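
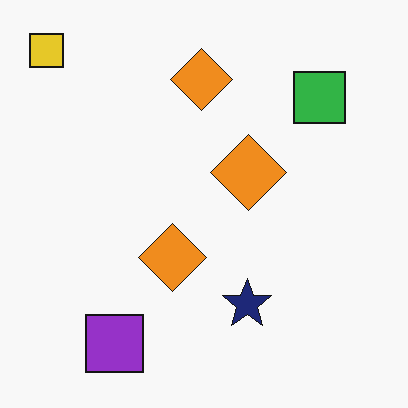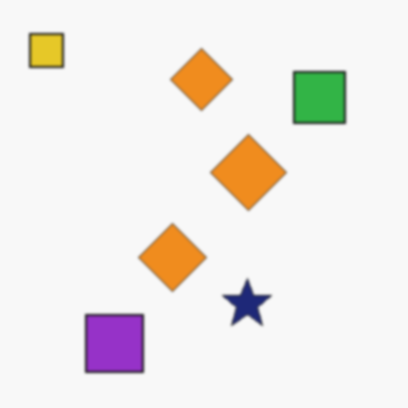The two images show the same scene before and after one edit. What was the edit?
It was given a subtle gaussian blur.

Shape edges and outlines are uniformly softened across the whole image.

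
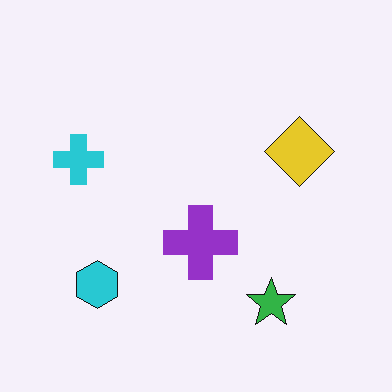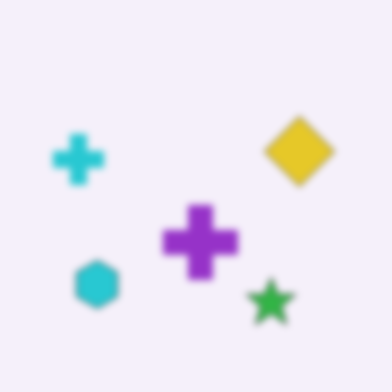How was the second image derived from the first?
The second image is the first noticeably gaussian-blurred.

Shape edges and outlines are uniformly softened across the whole image.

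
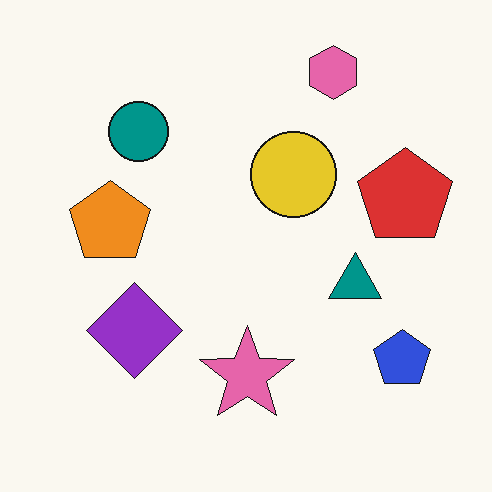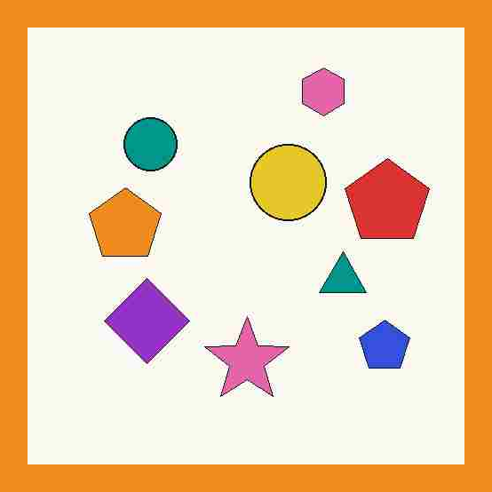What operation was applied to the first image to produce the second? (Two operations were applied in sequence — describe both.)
This is the original image degraded with heavy JPEG compression, then framed with a orange border.

Blocky 8×8 compression artifacts appear around shape edges and the flat background shows ringing — characteristic JPEG degradation. A solid orange frame runs around the edge of the second image, with the content slightly shrunk inside it.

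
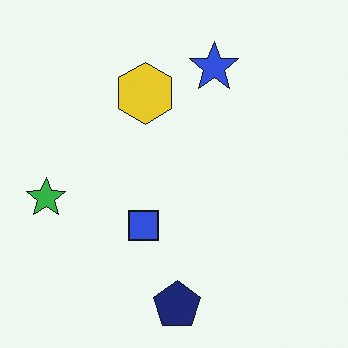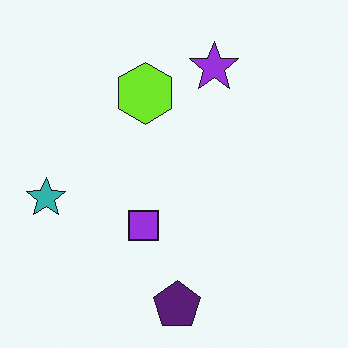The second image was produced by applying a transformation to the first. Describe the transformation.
The image was hue-shifted slightly.

Every shape's color has rotated by the same amount around the hue wheel — a uniform hue shift.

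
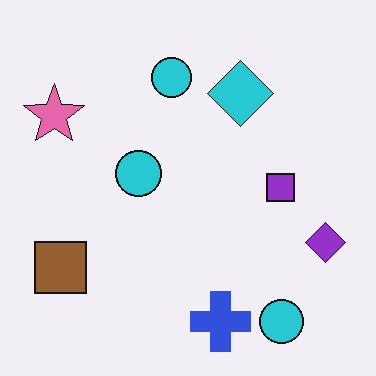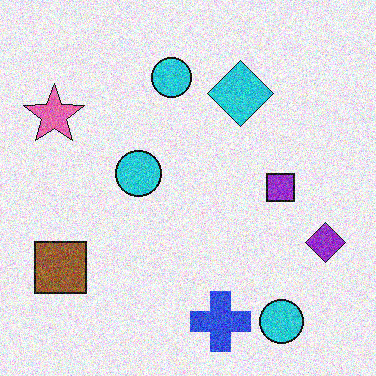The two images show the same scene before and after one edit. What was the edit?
The image was degraded with heavy additive noise.

Random speckle covers the whole image, including the flat background.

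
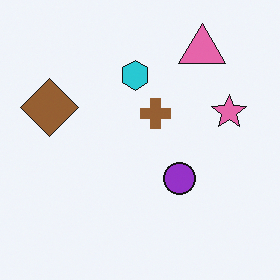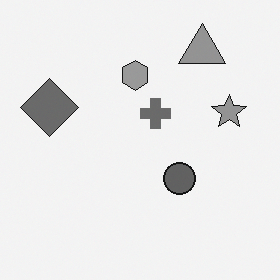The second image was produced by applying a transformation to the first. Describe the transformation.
It was converted to grayscale.

All color is removed — every shape is now a shade of grey.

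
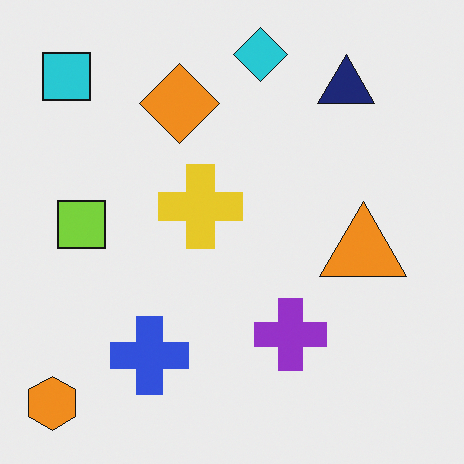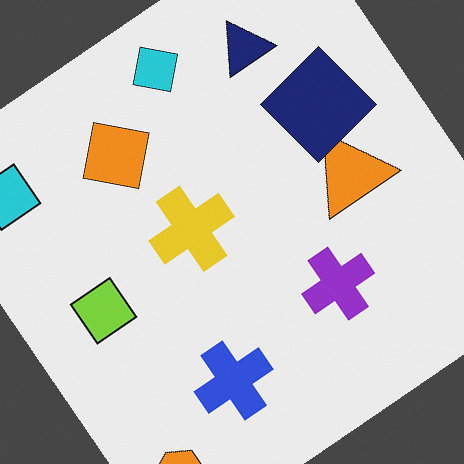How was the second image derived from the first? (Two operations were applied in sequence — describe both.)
The second image is the first rotated counter-clockwise by a large amount — several tens of degrees, then overlaid with an additional navy diamond.

Every shape is tilted by the same angle and the image corners show triangular fill wedges — a whole-image rotation by a non-right angle. A navy diamond appears in the second image that is absent from the first.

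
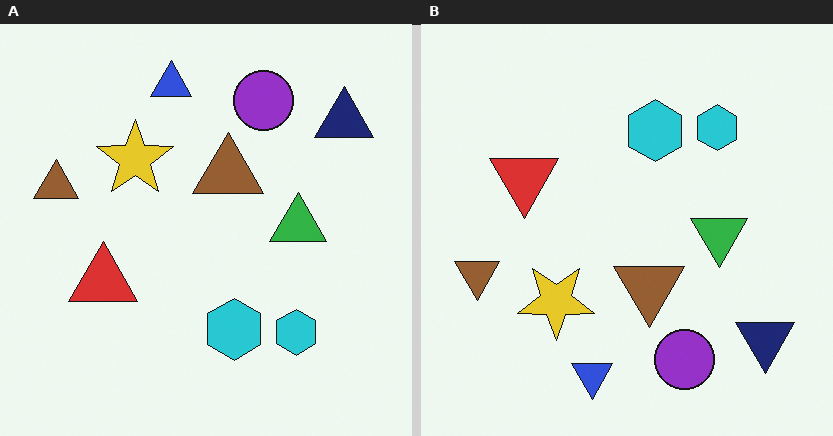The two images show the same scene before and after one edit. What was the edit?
This is the original image flipped vertically (top ↔ bottom).

The blue triangle is in the top of the left (A) image and the bottom of the right (B) — shapes on opposite sides of the horizontal midline have swapped in a mirror flip.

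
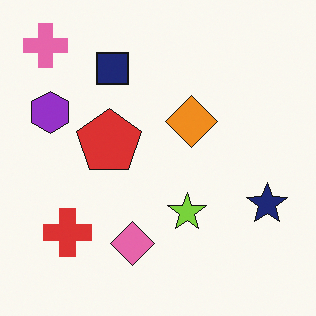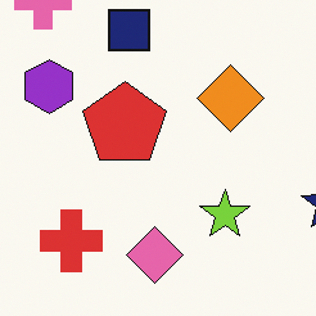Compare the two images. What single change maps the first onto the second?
The transformation is: cropped slightly and scaled back up.

The visible shapes are larger and the field of view is narrower; shapes near the original edges may be partly or wholly outside the frame — a crop-and-rescale.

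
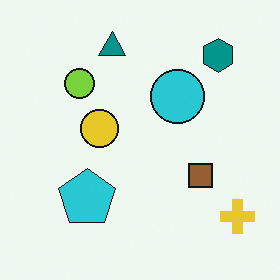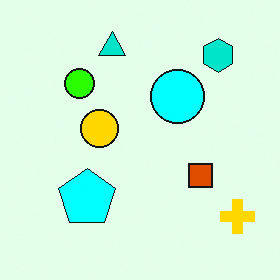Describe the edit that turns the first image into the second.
The transformation is: heavily oversaturated.

All colors are more vivid — a global saturation change.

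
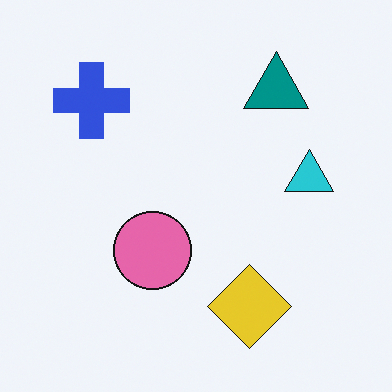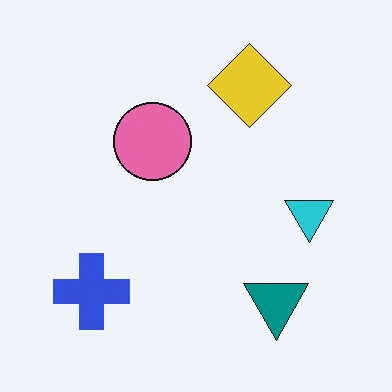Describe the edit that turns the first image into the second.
It was flipped vertically (top ↔ bottom).

The yellow diamond is in the bottom of the first image and the top of the second — shapes on opposite sides of the horizontal midline have swapped in a mirror flip.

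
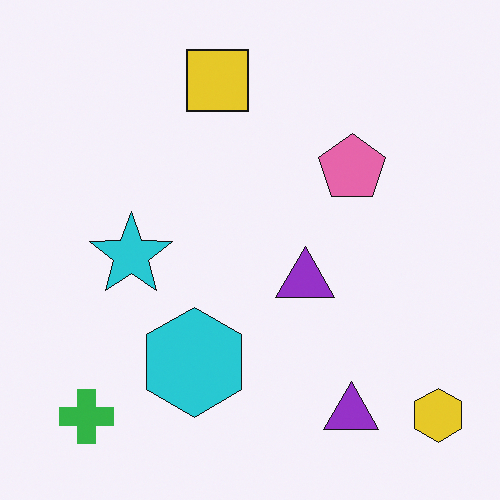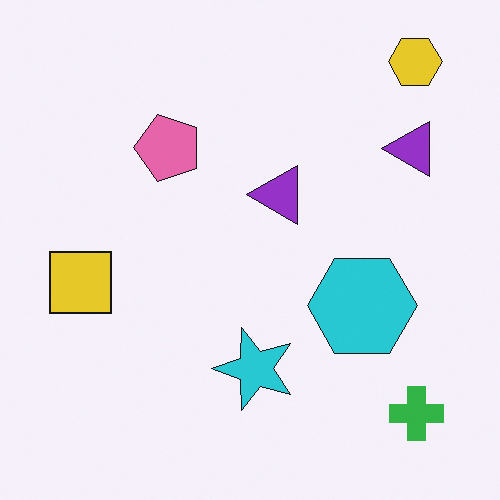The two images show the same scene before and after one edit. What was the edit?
It was rotated 90° counter-clockwise.

The yellow hexagon sits in the bottom-right of the first image and the top-right of the second — consistent with a whole-image 90° counter-clockwise rotation.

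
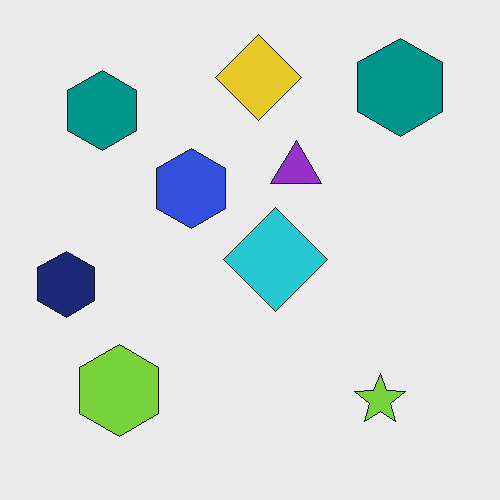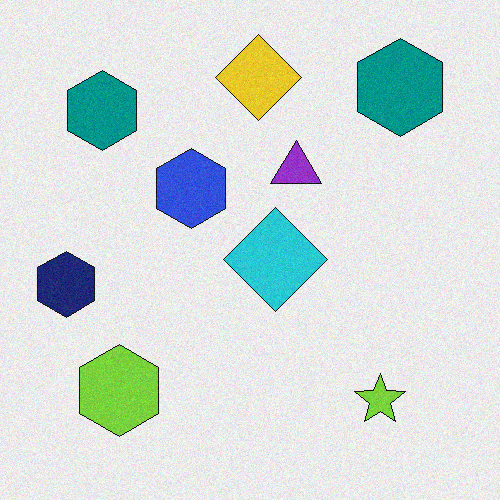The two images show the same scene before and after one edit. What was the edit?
Degraded with light additive noise.

Random speckle covers the whole image, including the flat background.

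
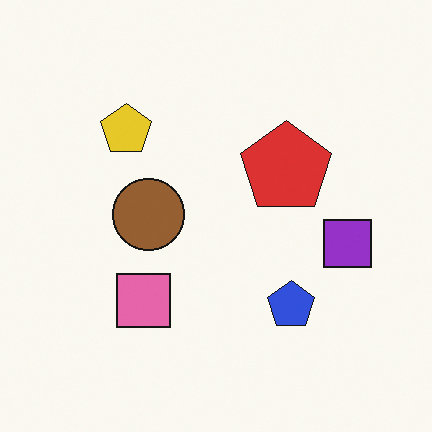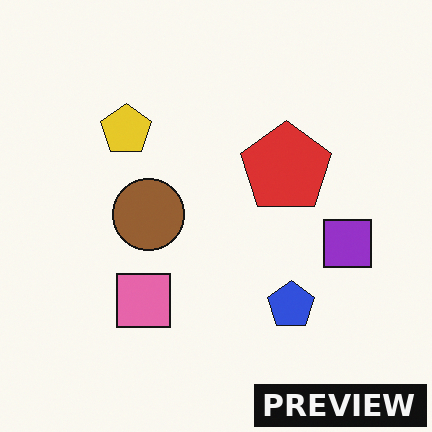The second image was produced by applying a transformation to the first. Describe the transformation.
The second image is the first watermarked with the text "PREVIEW" in the lower-right corner.

A dark label reading "PREVIEW" appears in the lower-right corner.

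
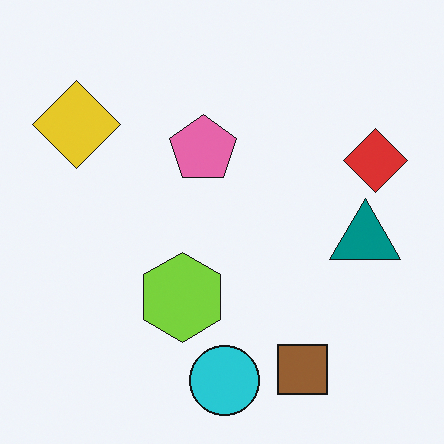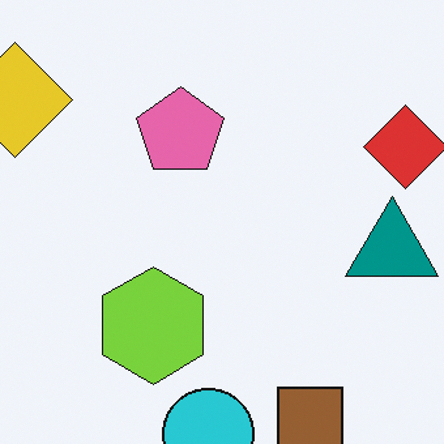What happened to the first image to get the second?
This is the original image cropped to a modestly smaller region and rescaled.

The visible shapes are larger and the field of view is narrower; shapes near the original edges may be partly or wholly outside the frame — a crop-and-rescale.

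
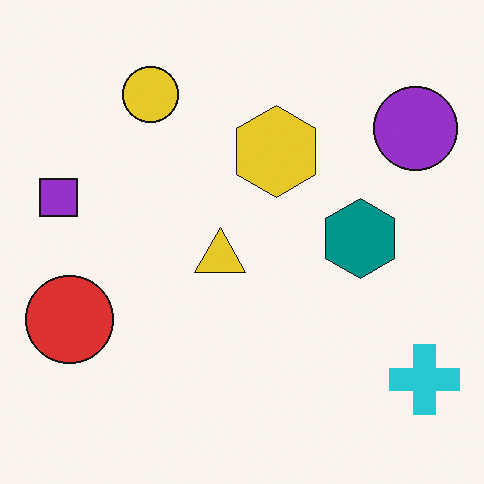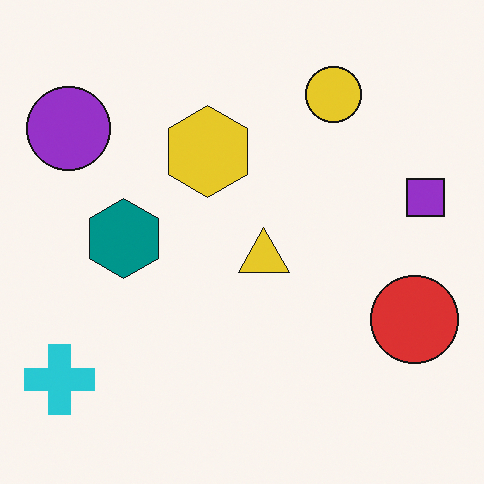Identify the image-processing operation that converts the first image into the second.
The transformation is: flipped horizontally (left ↔ right).

The purple square is in the left of the first image and the right of the second — shapes on opposite sides of the vertical midline have swapped in a mirror flip.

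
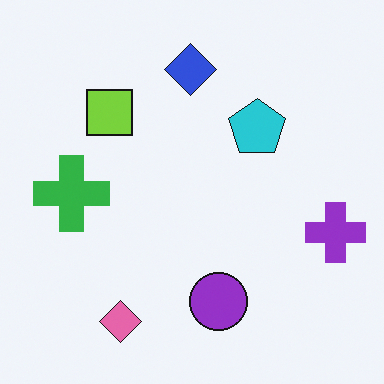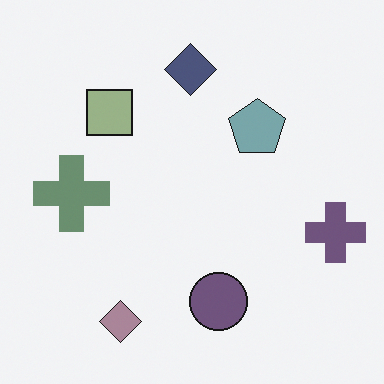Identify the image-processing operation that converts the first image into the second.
Made much more muted (saturation change).

All colors are more muted and greyish — a global saturation change.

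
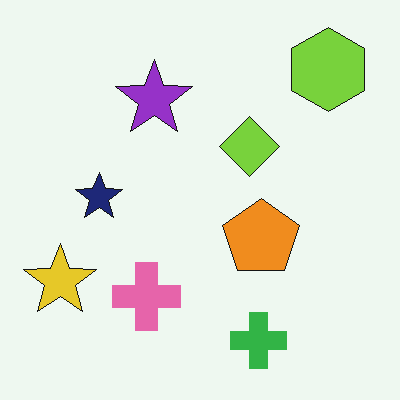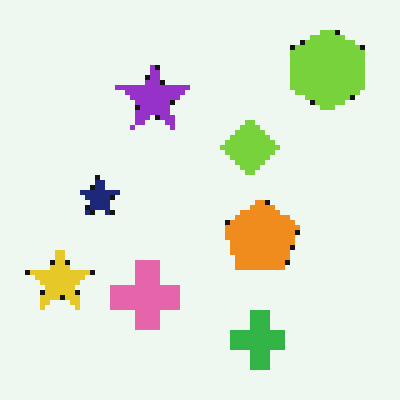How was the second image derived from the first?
This is the original image lightly pixelated (a mild mosaic effect).

Shapes are reduced to large square blocks; fine edges and outlines are lost — a downscale-then-upscale (mosaic) effect.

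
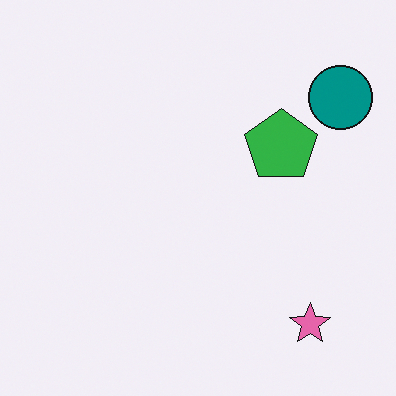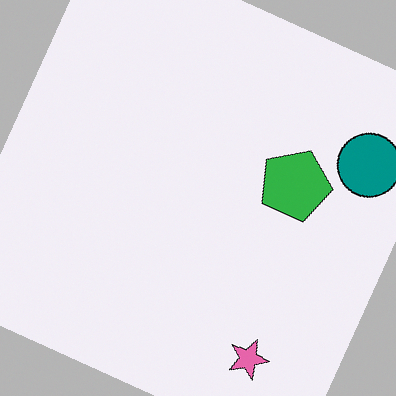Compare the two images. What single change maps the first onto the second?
This is the original image rotated clockwise by a clearly visible amount.

Every shape is tilted by the same angle and the image corners show triangular fill wedges — a whole-image rotation by a non-right angle.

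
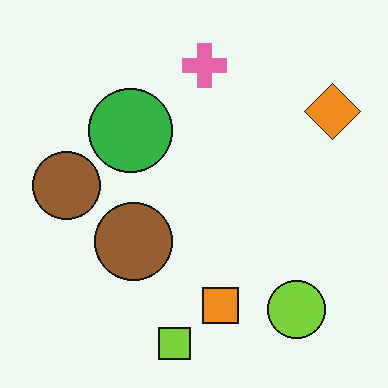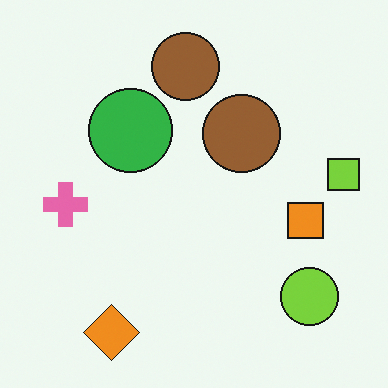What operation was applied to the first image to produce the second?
The image was transposed (reflected across the top-left ↔ bottom-right diagonal).

Shapes have swapped their row and column positions — what was in the top-right is now in the bottom-left — a diagonal reflection.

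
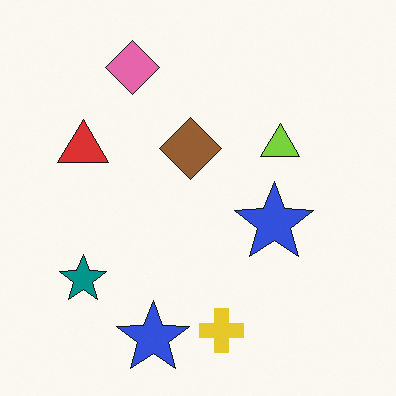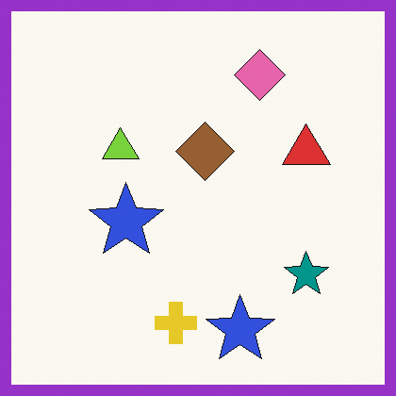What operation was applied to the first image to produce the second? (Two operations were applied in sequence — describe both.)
This is the original image flipped horizontally (left ↔ right), then framed with a purple border.

The red triangle is in the left of the first image and the right of the second — shapes on opposite sides of the vertical midline have swapped in a mirror flip. A solid purple frame runs around the edge of the second image, with the content slightly shrunk inside it.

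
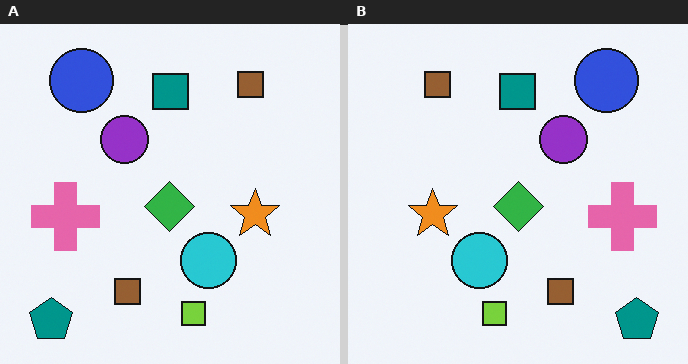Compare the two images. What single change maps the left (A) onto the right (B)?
The right (B) image is the left (A) flipped horizontally (left ↔ right).

The teal pentagon is in the bottom-left of the left (A) image and the bottom-right of the right (B) — shapes on opposite sides of the vertical midline have swapped in a mirror flip.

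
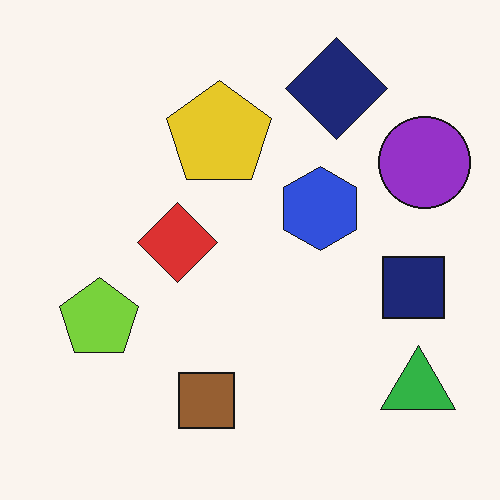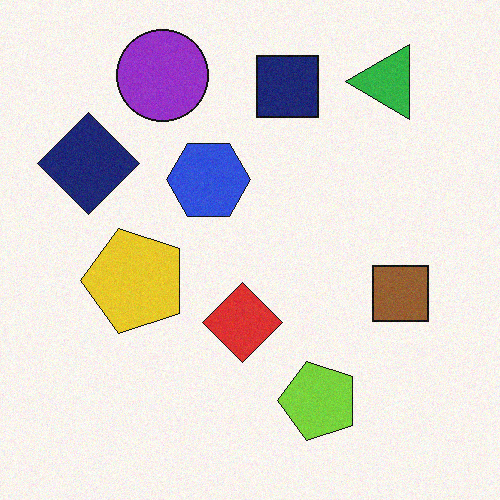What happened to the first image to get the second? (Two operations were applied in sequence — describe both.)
Degraded with light additive noise, then rotated 90° counter-clockwise.

Random speckle covers the whole image, including the flat background. The green triangle sits in the bottom-right of the first image and the top-right of the second — consistent with a whole-image 90° counter-clockwise rotation.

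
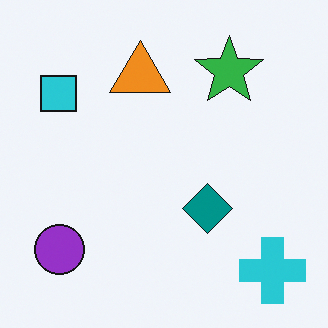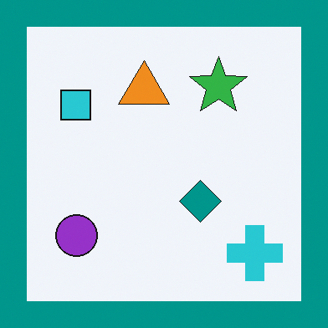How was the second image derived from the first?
The transformation is: framed with a teal border.

A solid teal frame runs around the edge of the second image, with the content slightly shrunk inside it.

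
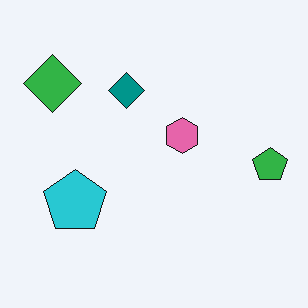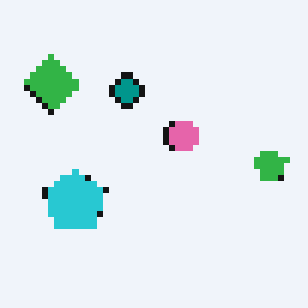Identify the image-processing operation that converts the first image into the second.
The second image is the first moderately pixelated.

Shapes are reduced to large square blocks; fine edges and outlines are lost — a downscale-then-upscale (mosaic) effect.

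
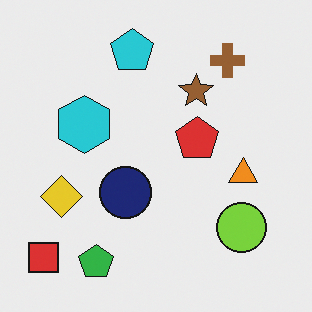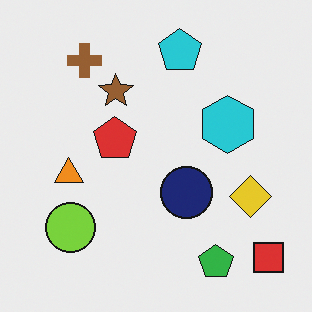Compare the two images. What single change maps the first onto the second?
The image was flipped horizontally (left ↔ right).

The red square is in the bottom-left of the first image and the bottom-right of the second — shapes on opposite sides of the vertical midline have swapped in a mirror flip.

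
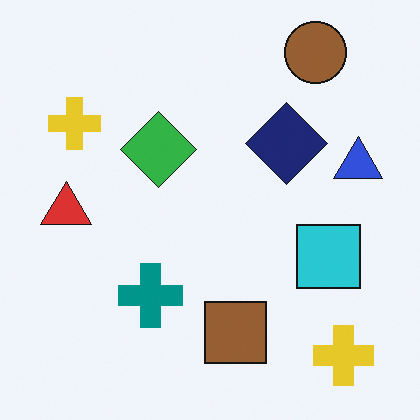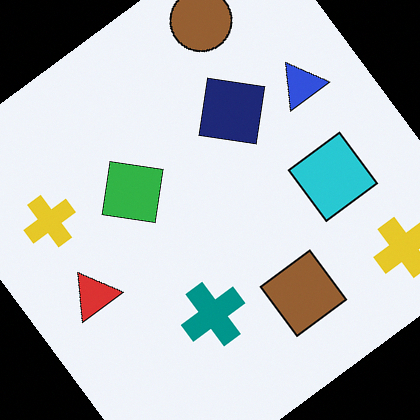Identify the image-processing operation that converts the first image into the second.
The image was rotated counter-clockwise by a large amount — several tens of degrees.

Every shape is tilted by the same angle and the image corners show triangular fill wedges — a whole-image rotation by a non-right angle.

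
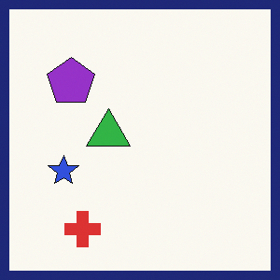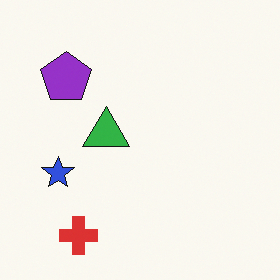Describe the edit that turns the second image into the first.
Framed with a navy border.

A solid navy frame runs around the edge of the first image, with the content slightly shrunk inside it.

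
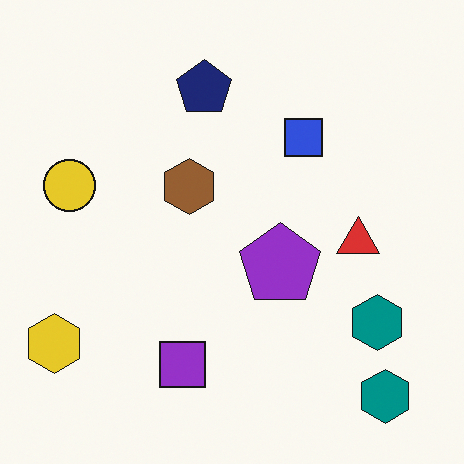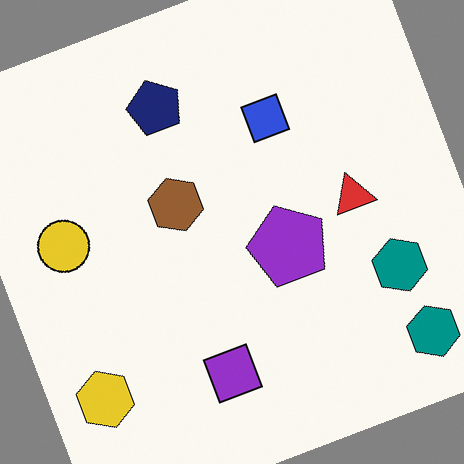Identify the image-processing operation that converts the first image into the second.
The second image is the first rotated counter-clockwise by a moderate amount.

Every shape is tilted by the same angle and the image corners show triangular fill wedges — a whole-image rotation by a non-right angle.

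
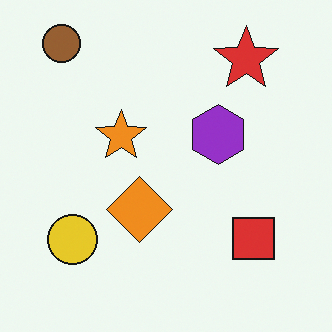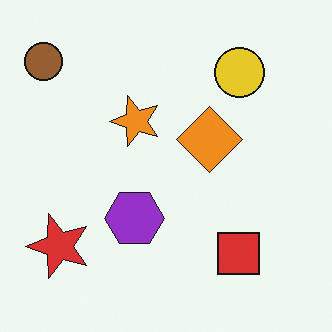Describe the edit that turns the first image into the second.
Transposed (reflected across the top-left ↔ bottom-right diagonal).

Shapes have swapped their row and column positions — what was in the top-right is now in the bottom-left — a diagonal reflection.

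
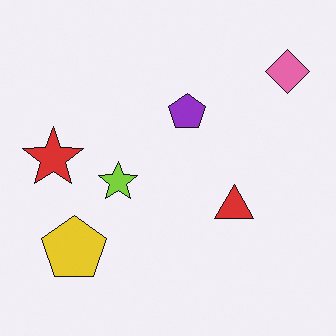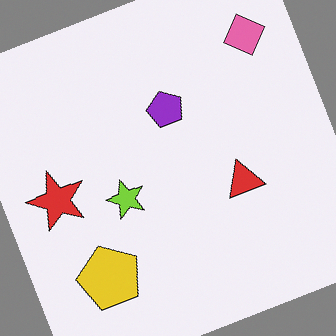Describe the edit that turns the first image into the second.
The image was rotated counter-clockwise by a clearly visible amount.

Every shape is tilted by the same angle and the image corners show triangular fill wedges — a whole-image rotation by a non-right angle.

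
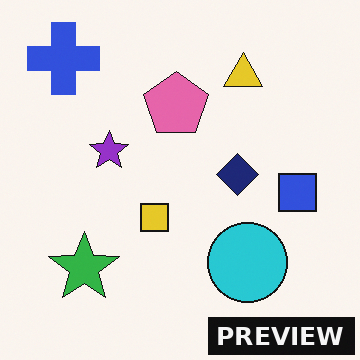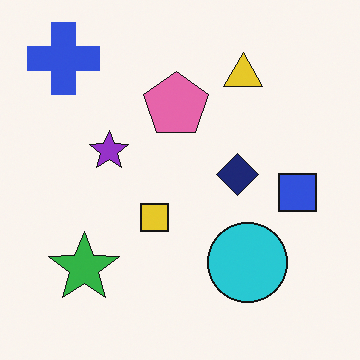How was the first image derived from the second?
This is the original image watermarked with the text "PREVIEW" in the lower-right corner.

A dark label reading "PREVIEW" appears in the lower-right corner.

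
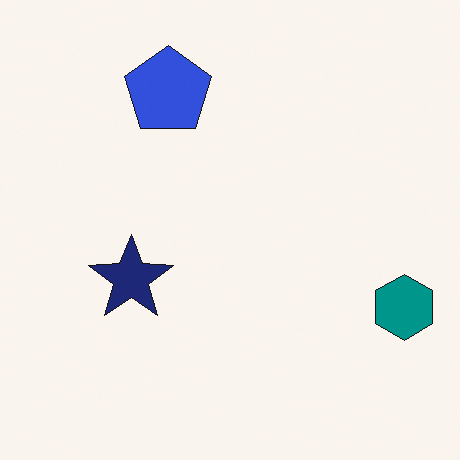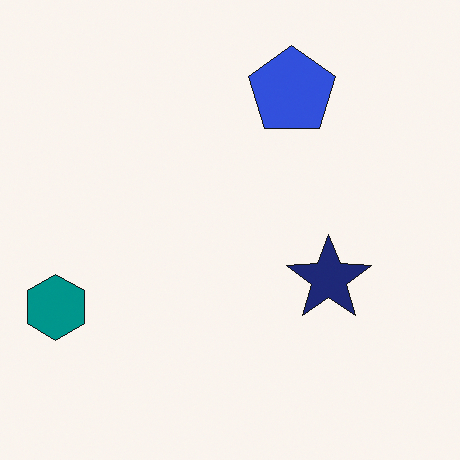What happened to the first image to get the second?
The image was flipped horizontally (left ↔ right).

The teal hexagon is in the bottom-right of the first image and the bottom-left of the second — shapes on opposite sides of the vertical midline have swapped in a mirror flip.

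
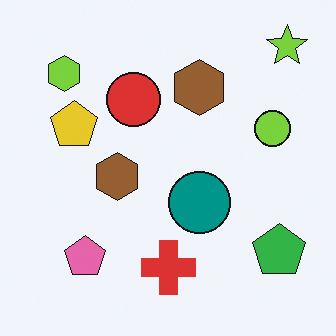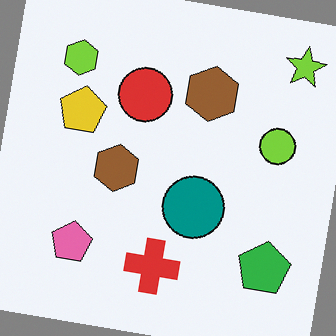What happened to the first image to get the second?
The image was rotated clockwise by a slight angle.

Every shape is tilted by the same angle and the image corners show triangular fill wedges — a whole-image rotation by a non-right angle.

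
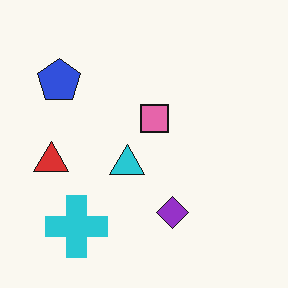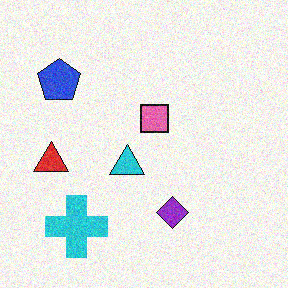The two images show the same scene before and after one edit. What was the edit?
The second image is the first degraded with moderate additive noise.

Random speckle covers the whole image, including the flat background.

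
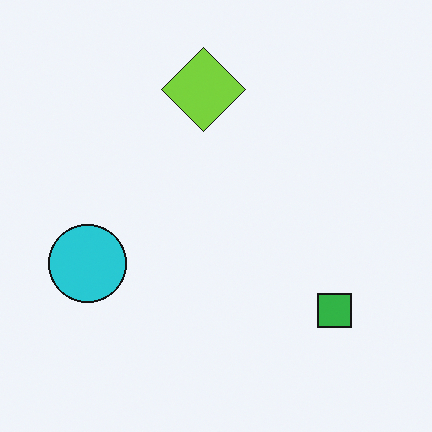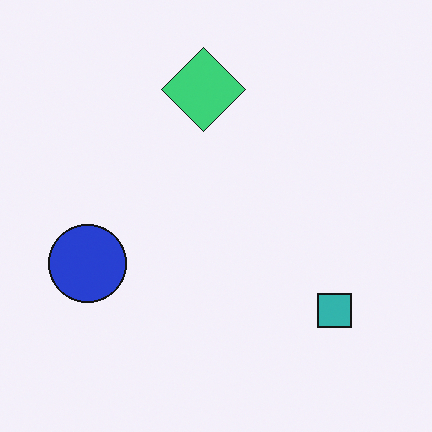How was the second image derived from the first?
The transformation is: hue-shifted by a small amount.

Every shape's color has rotated by the same amount around the hue wheel — a uniform hue shift.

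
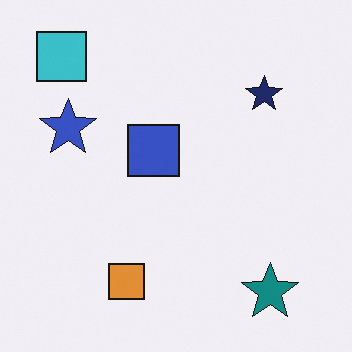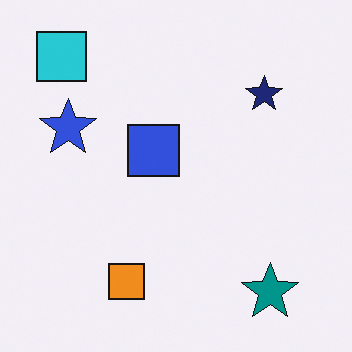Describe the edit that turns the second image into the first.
The image was slightly desaturated.

All colors are more muted and greyish — a global saturation change.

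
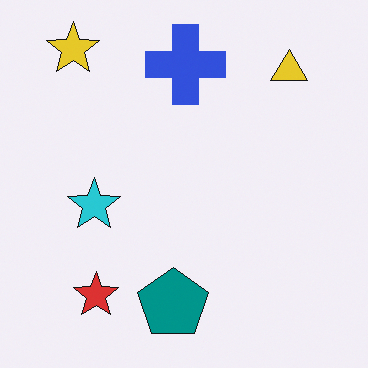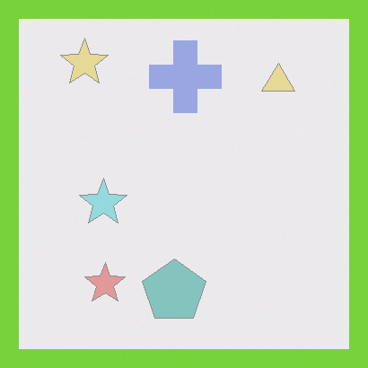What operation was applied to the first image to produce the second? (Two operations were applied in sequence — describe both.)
It was given much lower contrast, then framed with a lime border.

Tones are pushed toward mid-grey across the whole image — a global contrast change. A solid lime frame runs around the edge of the second image, with the content slightly shrunk inside it.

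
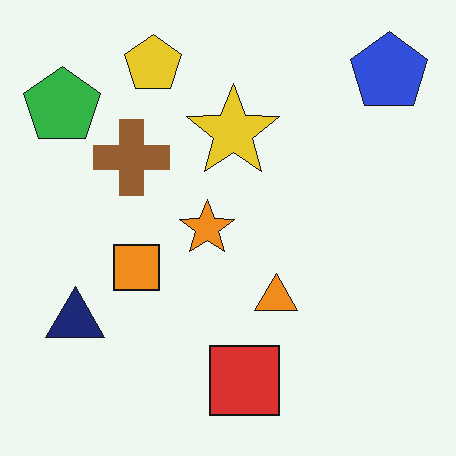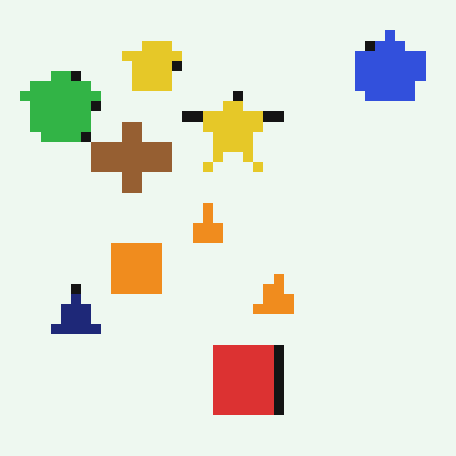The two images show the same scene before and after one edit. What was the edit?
Coarsely pixelated.

Shapes are reduced to large square blocks; fine edges and outlines are lost — a downscale-then-upscale (mosaic) effect.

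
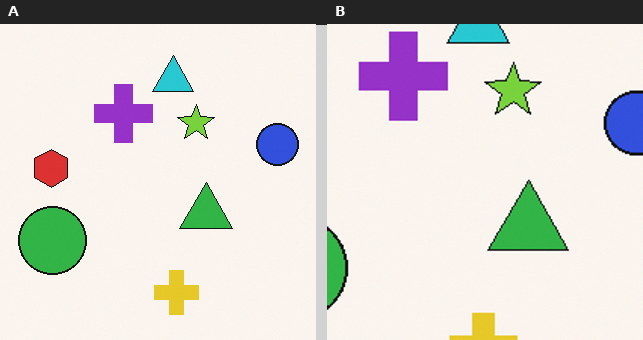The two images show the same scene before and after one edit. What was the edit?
The right (B) image is the left (A) cropped to a modestly smaller region and rescaled.

The visible shapes are larger and the field of view is narrower; shapes near the original edges may be partly or wholly outside the frame — a crop-and-rescale.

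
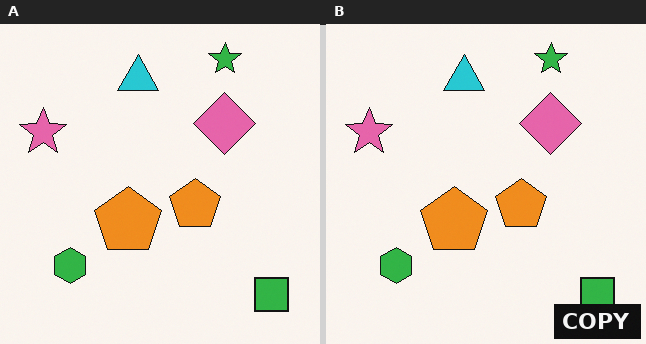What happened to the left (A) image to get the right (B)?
The image was watermarked with the text "COPY" in the lower-right corner.

A dark label reading "COPY" appears in the lower-right corner.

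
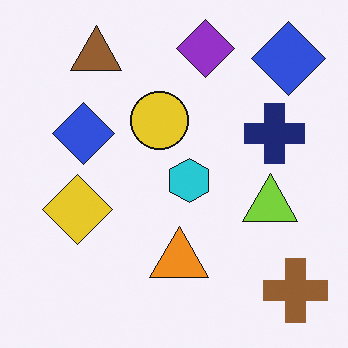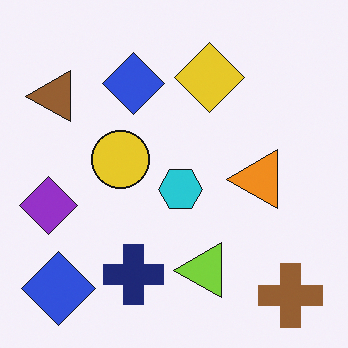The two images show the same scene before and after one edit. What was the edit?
This is the original image transposed (reflected across the top-left ↔ bottom-right diagonal).

Shapes have swapped their row and column positions — what was in the top-right is now in the bottom-left — a diagonal reflection.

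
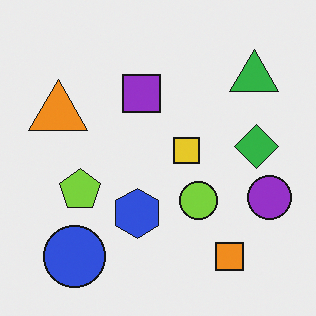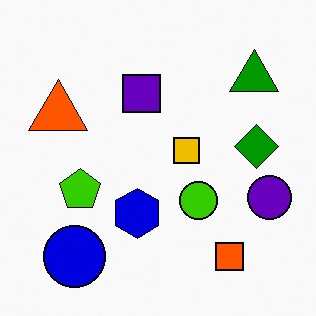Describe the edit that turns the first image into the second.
It was given much higher contrast.

Tones are pushed away from mid-grey across the whole image — a global contrast change.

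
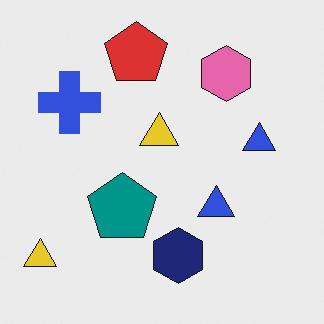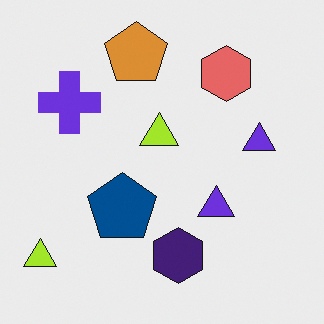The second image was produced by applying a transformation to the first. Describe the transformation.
Hue-shifted by a small amount.

Every shape's color has rotated by the same amount around the hue wheel — a uniform hue shift.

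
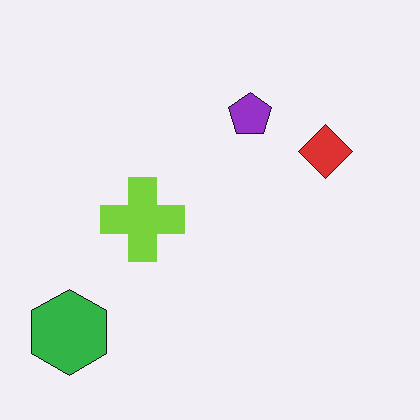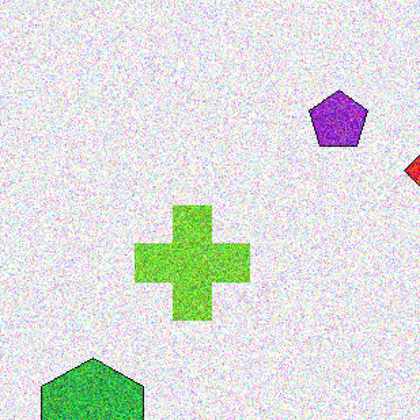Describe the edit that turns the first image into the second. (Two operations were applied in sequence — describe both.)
The transformation is: degraded with strong gaussian noise, then cropped slightly and scaled back up.

Random speckle covers the whole image, including the flat background. The visible shapes are larger and the field of view is narrower; shapes near the original edges may be partly or wholly outside the frame — a crop-and-rescale.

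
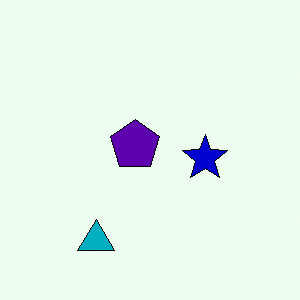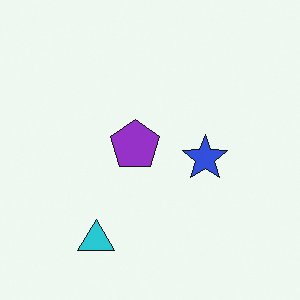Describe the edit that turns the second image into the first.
Boosted in contrast.

Tones are pushed away from mid-grey across the whole image — a global contrast change.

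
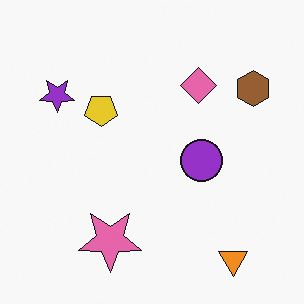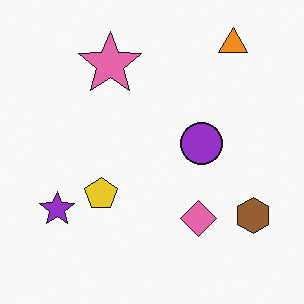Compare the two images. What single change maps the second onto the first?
This is the original image flipped vertically (top ↔ bottom).

The orange triangle is in the top-right of the second image and the bottom-right of the first — shapes on opposite sides of the horizontal midline have swapped in a mirror flip.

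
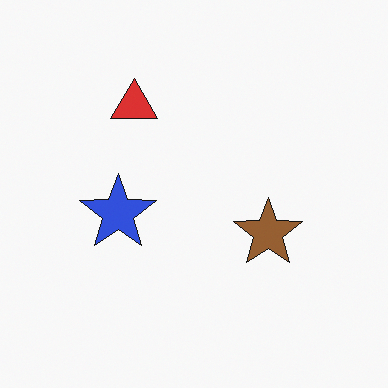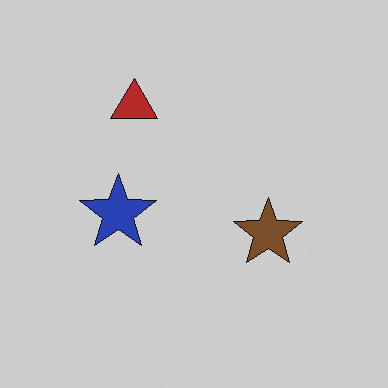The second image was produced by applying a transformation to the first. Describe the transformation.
The second image is the first darkened a little.

Every pixel — background and shapes alike — is uniformly darkened.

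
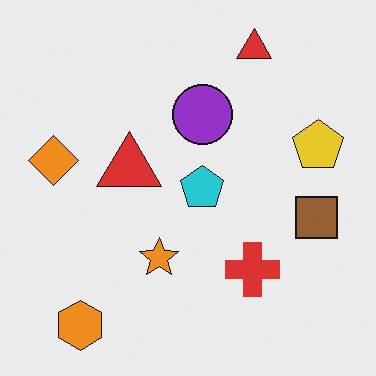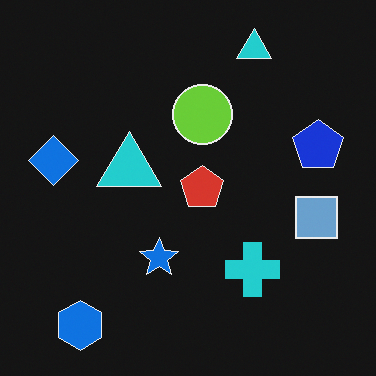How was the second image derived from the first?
The second image is the first color-inverted (negative).

The light background has become dark and every shape's color is its complement — a photographic negative.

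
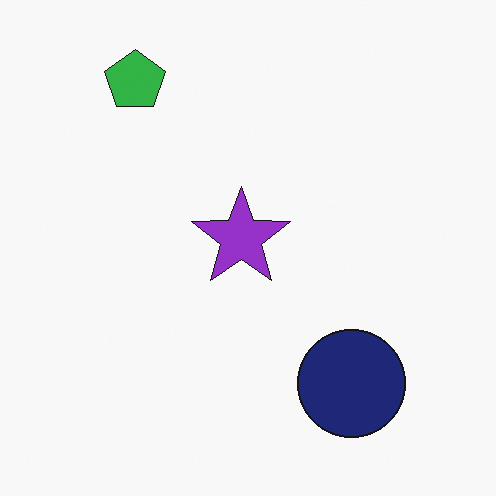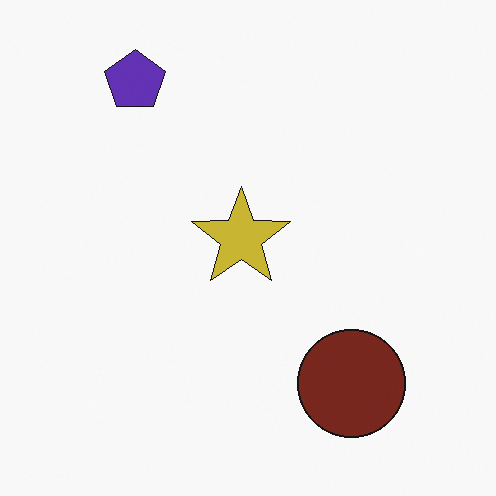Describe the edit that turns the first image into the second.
The image was hue-shifted by a moderate amount.

Every shape's color has rotated by the same amount around the hue wheel — a uniform hue shift.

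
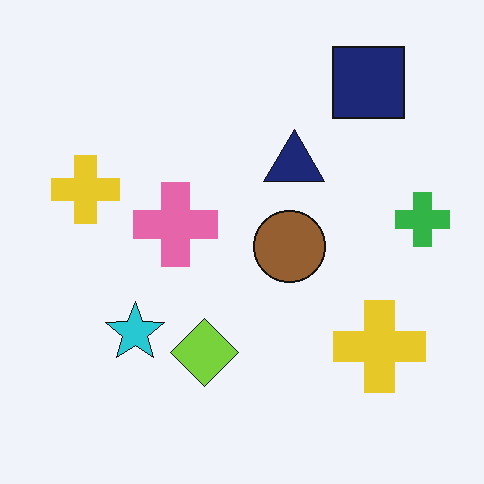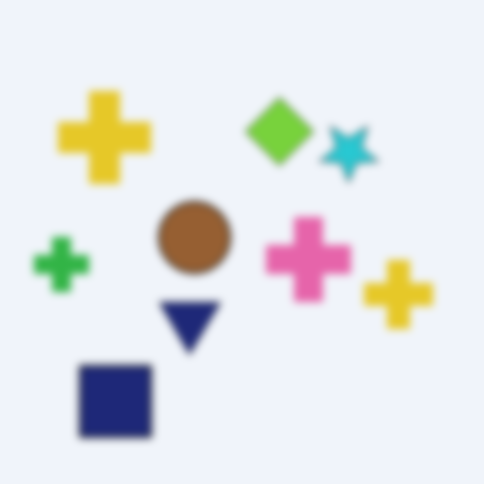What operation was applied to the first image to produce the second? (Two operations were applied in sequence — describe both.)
The transformation is: rotated 180°, then moderately blurred.

The navy square sits in the top-right of the first image and the bottom-left of the second — consistent with a whole-image 180° rotation. Shape edges and outlines are uniformly softened across the whole image.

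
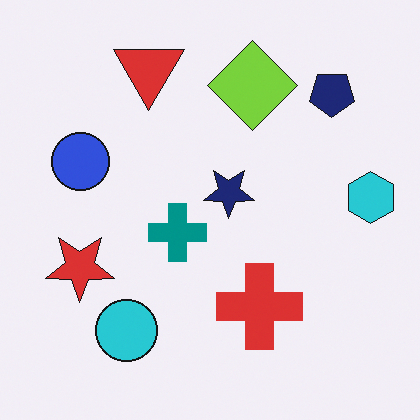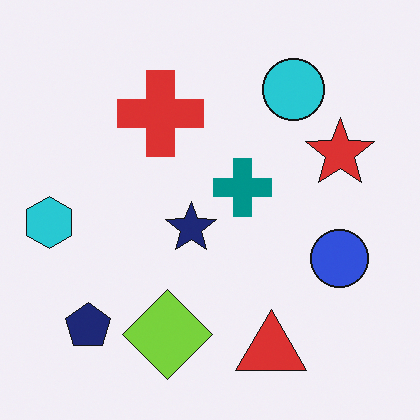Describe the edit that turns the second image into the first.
It was rotated 180°.

The navy pentagon sits in the bottom-left of the second image and the top-right of the first — consistent with a whole-image 180° rotation.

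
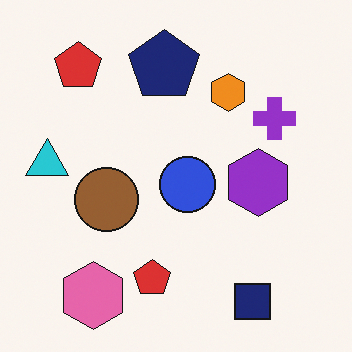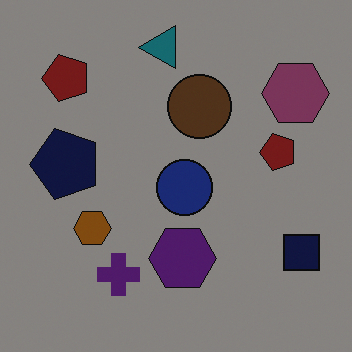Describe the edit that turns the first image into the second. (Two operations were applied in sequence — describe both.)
This is the original image noticeably darkened, then transposed (reflected across the top-left ↔ bottom-right diagonal).

Every pixel — background and shapes alike — is uniformly darkened. Shapes have swapped their row and column positions — what was in the top-right is now in the bottom-left — a diagonal reflection.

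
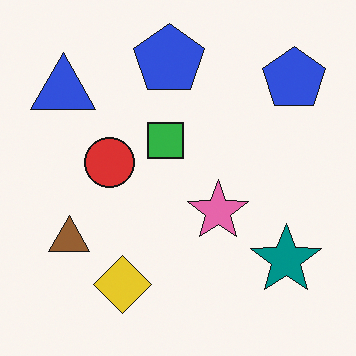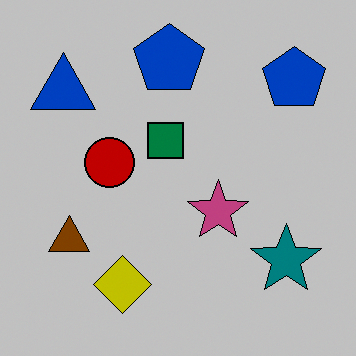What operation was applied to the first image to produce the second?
Heavily posterized to just a handful of flat colors.

Each flat color has snapped to a coarser quantized level — most visibly, the near-white background has dropped to a flat grey.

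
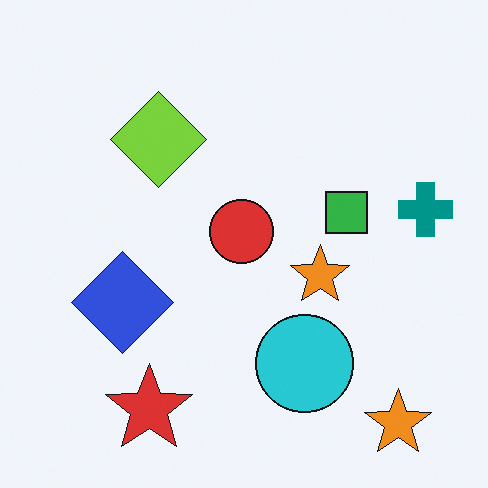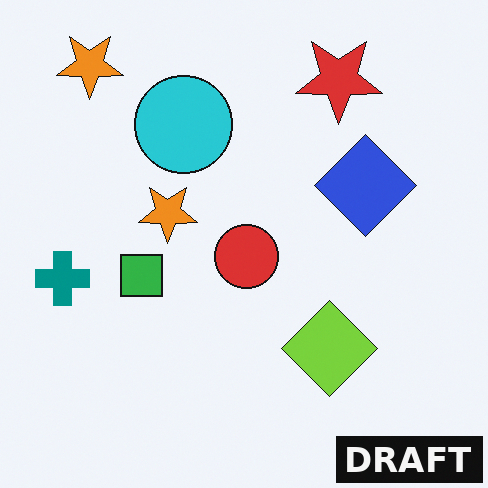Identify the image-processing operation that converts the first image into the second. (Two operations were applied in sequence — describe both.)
This is the original image rotated 180°, then watermarked with the text "DRAFT" in the lower-right corner.

The red star sits in the bottom-left of the first image and the top-right of the second — consistent with a whole-image 180° rotation. A dark label reading "DRAFT" appears in the lower-right corner.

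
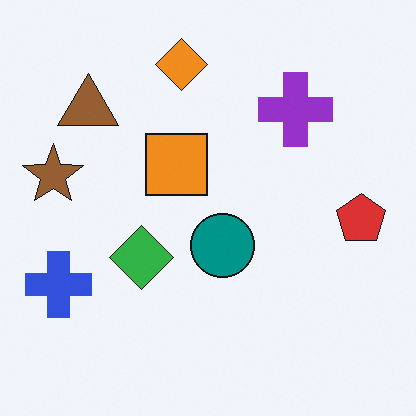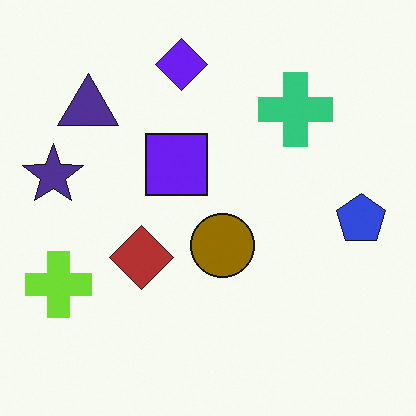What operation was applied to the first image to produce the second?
Hue-shifted by a large amount.

Every shape's color has rotated by the same amount around the hue wheel — a uniform hue shift.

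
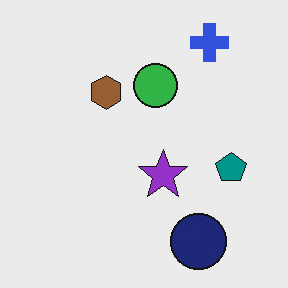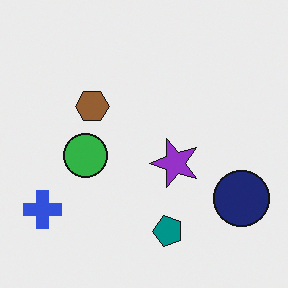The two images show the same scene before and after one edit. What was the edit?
It was transposed (reflected across the top-left ↔ bottom-right diagonal).

Shapes have swapped their row and column positions — what was in the top-right is now in the bottom-left — a diagonal reflection.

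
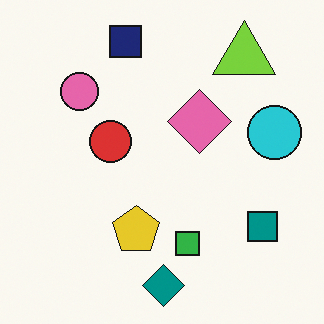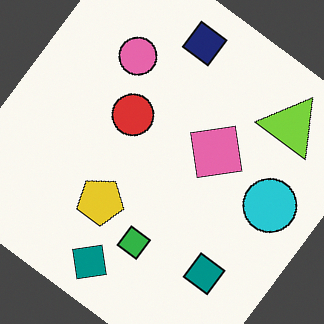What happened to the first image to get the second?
Rotated clockwise by a large amount — several tens of degrees.

Every shape is tilted by the same angle and the image corners show triangular fill wedges — a whole-image rotation by a non-right angle.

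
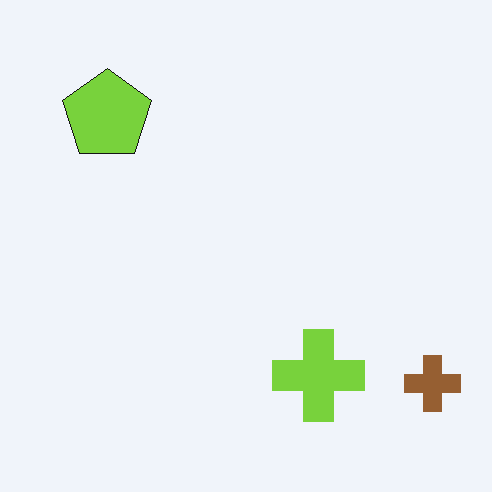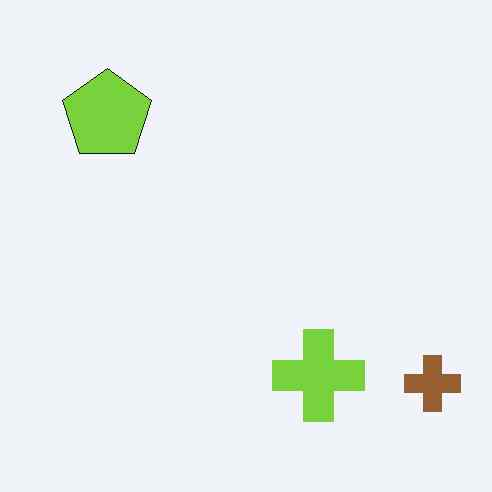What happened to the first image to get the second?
The image was given moderate JPEG compression.

Blocky 8×8 compression artifacts appear around shape edges and the flat background shows ringing — characteristic JPEG degradation.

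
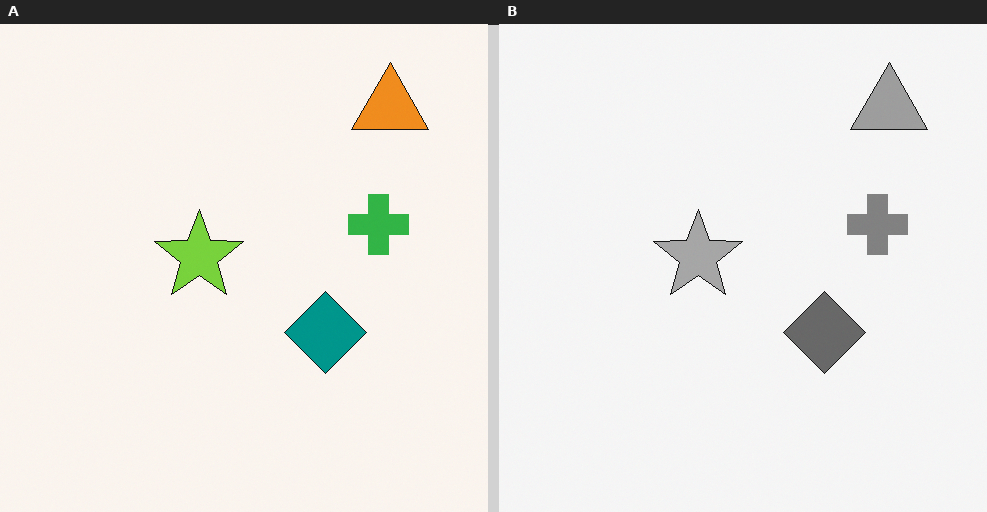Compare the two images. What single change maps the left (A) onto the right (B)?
It was converted to grayscale.

All color is removed — every shape is now a shade of grey.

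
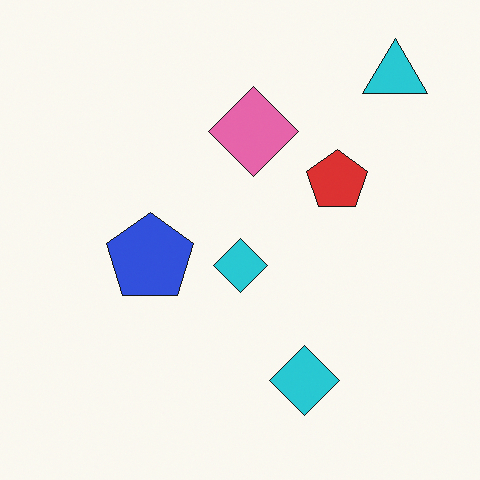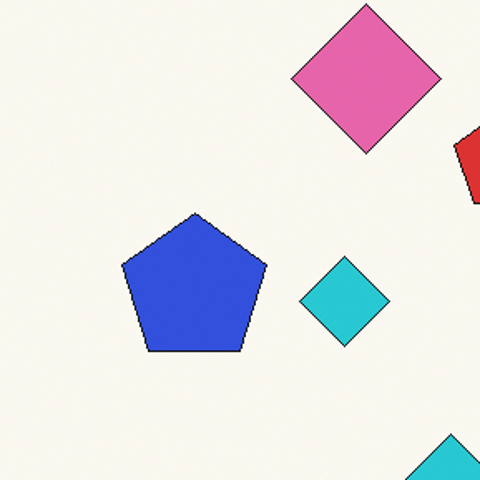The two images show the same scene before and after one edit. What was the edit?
It was cropped tightly and scaled back up.

The visible shapes are larger and the field of view is narrower; shapes near the original edges may be partly or wholly outside the frame — a crop-and-rescale.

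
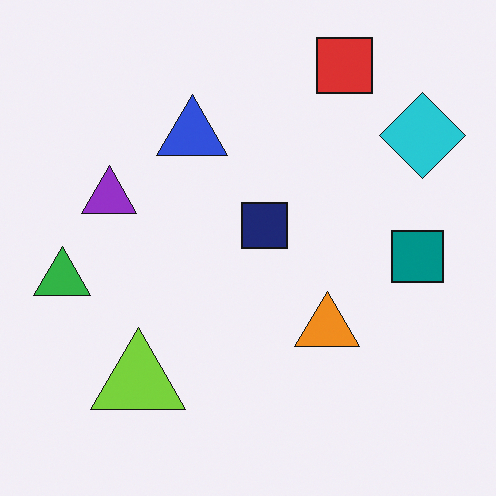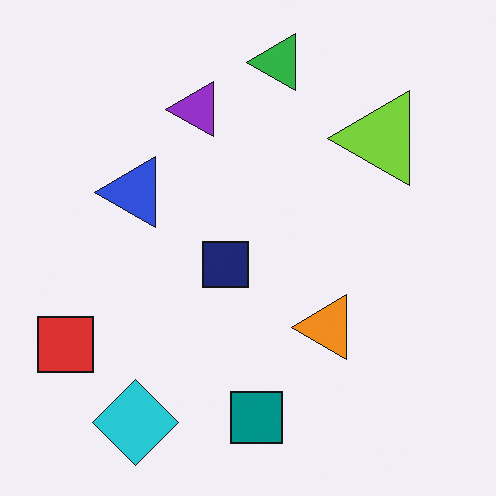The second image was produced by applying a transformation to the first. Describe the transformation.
This is the original image transposed (reflected across the top-left ↔ bottom-right diagonal).

Shapes have swapped their row and column positions — what was in the top-right is now in the bottom-left — a diagonal reflection.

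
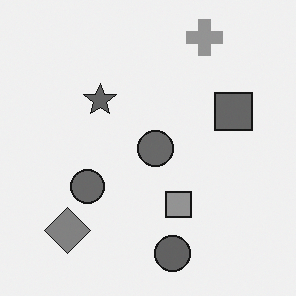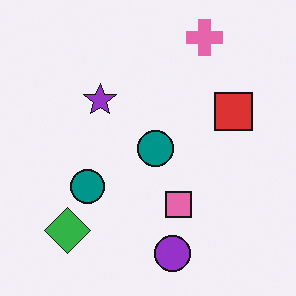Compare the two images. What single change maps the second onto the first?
The image was converted to grayscale.

All color is removed — every shape is now a shade of grey.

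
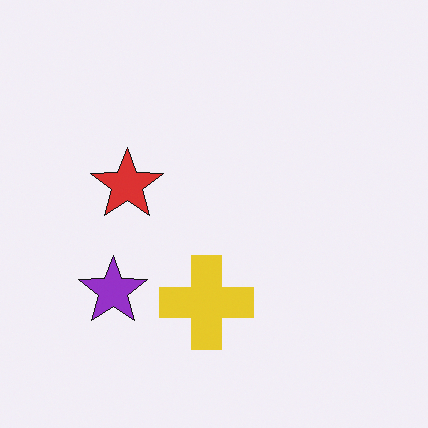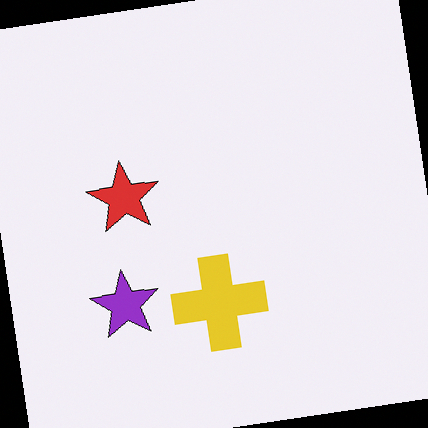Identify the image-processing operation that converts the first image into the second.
This is the original image rotated counter-clockwise by a small amount.

Every shape is tilted by the same angle and the image corners show triangular fill wedges — a whole-image rotation by a non-right angle.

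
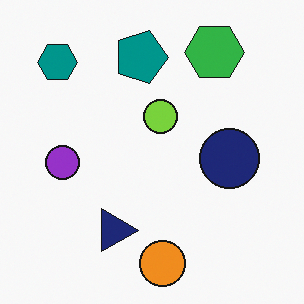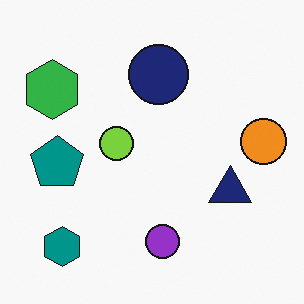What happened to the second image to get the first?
The transformation is: rotated 90° clockwise.

The teal hexagon sits in the bottom-left of the second image and the top-left of the first — consistent with a whole-image 90° clockwise rotation.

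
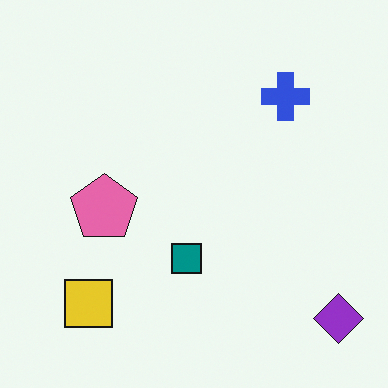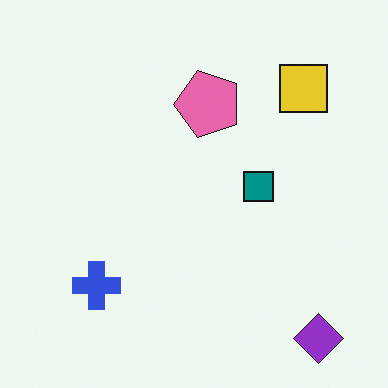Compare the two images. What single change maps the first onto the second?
The second image is the first transposed (reflected across the top-left ↔ bottom-right diagonal).

Shapes have swapped their row and column positions — what was in the top-right is now in the bottom-left — a diagonal reflection.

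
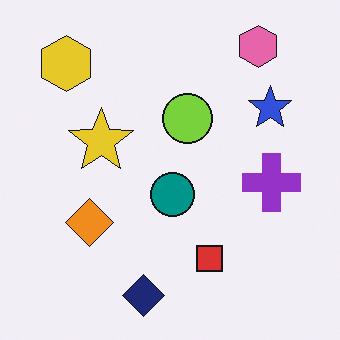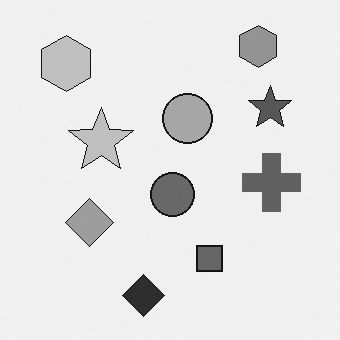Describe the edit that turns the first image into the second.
This is the original image converted to grayscale.

All color is removed — every shape is now a shade of grey.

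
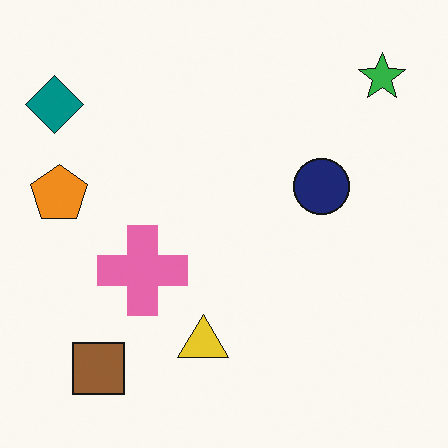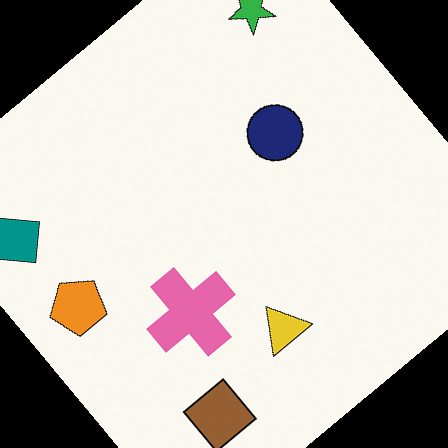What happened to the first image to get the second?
It was rotated counter-clockwise by a large amount — several tens of degrees.

Every shape is tilted by the same angle and the image corners show triangular fill wedges — a whole-image rotation by a non-right angle.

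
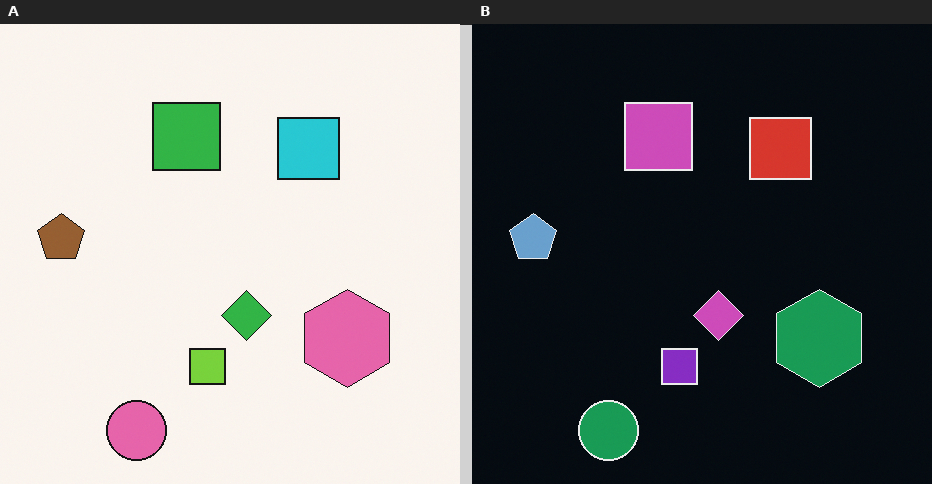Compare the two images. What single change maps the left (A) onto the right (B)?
The transformation is: color-inverted (negative).

The light background has become dark and every shape's color is its complement — a photographic negative.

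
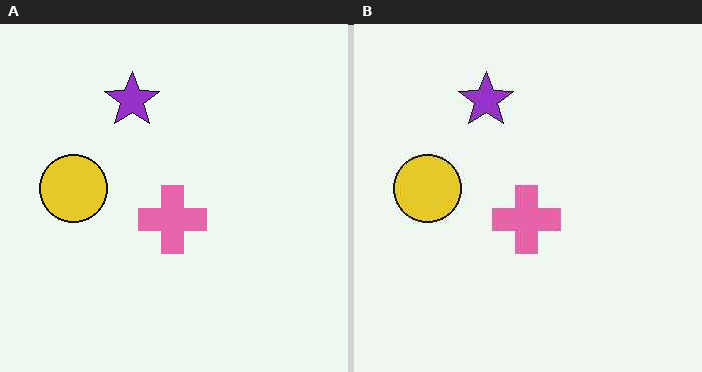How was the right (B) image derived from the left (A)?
This is the original image given moderate JPEG compression.

Blocky 8×8 compression artifacts appear around shape edges and the flat background shows ringing — characteristic JPEG degradation.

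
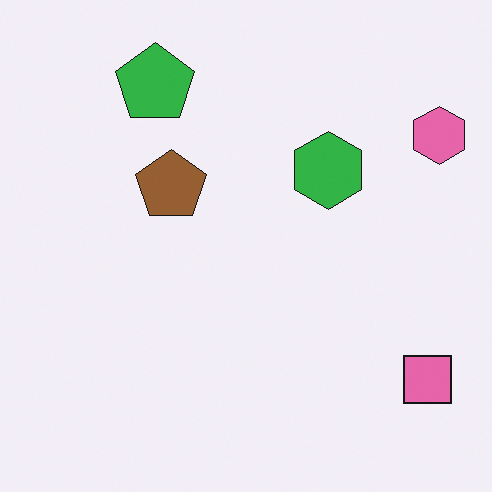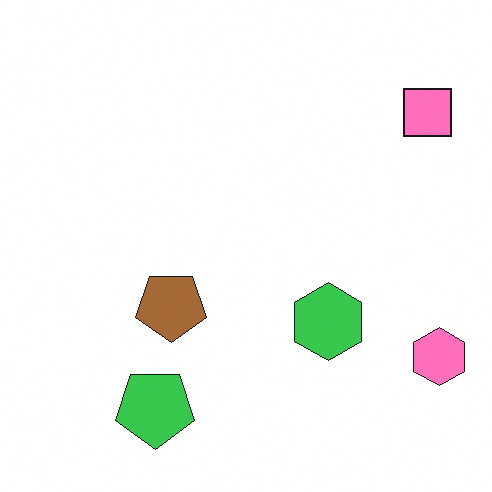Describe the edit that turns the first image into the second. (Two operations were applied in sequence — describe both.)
Flipped vertically (top ↔ bottom), then slightly brightened.

The green pentagon is in the top-left of the first image and the bottom-left of the second — shapes on opposite sides of the horizontal midline have swapped in a mirror flip. Every pixel — background and shapes alike — is uniformly brightened.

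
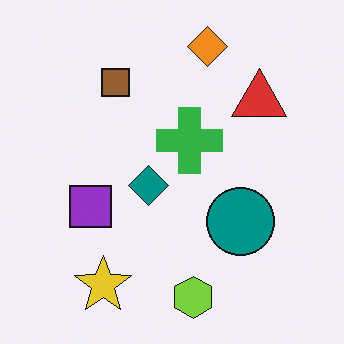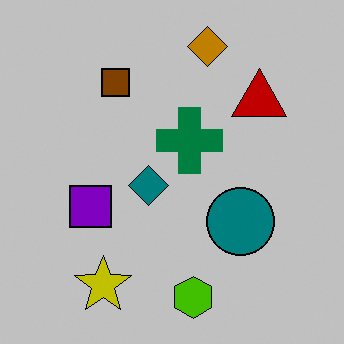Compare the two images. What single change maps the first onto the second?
This is the original image heavily posterized to just a handful of flat colors.

Each flat color has snapped to a coarser quantized level — most visibly, the near-white background has dropped to a flat grey.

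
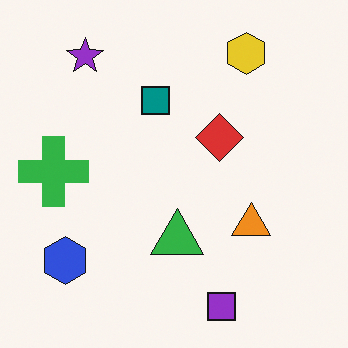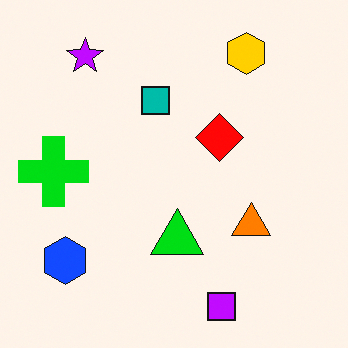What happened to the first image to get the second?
This is the original image made much more vivid (saturation change).

All colors are more vivid — a global saturation change.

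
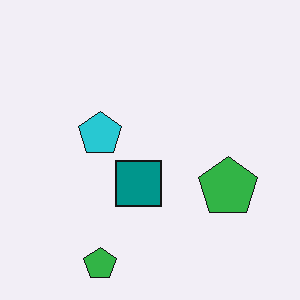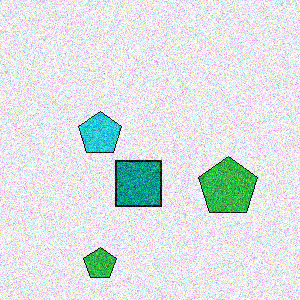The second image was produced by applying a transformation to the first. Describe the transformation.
Degraded with heavy additive noise.

Random speckle covers the whole image, including the flat background.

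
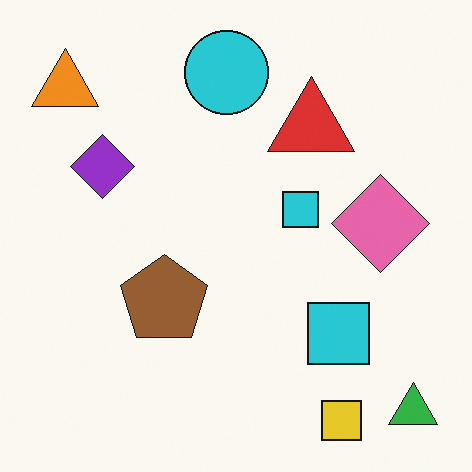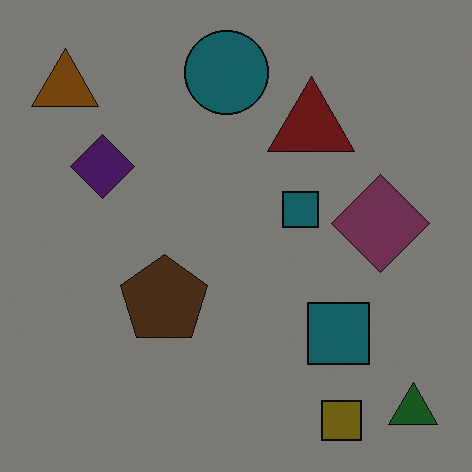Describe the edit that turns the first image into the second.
It was substantially darkened.

Every pixel — background and shapes alike — is uniformly darkened.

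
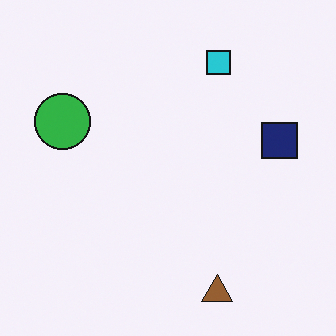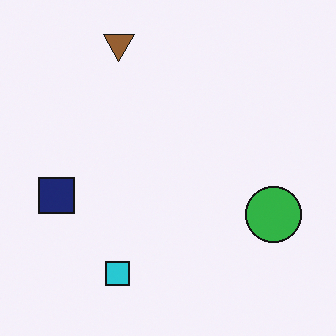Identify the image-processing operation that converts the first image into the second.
This is the original image rotated 180°.

The brown triangle sits in the bottom of the first image and the top of the second — consistent with a whole-image 180° rotation.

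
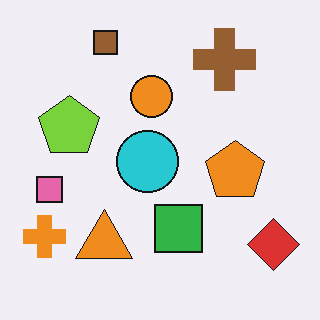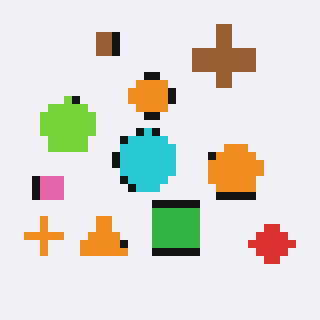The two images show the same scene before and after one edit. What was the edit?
The transformation is: moderately pixelated.

Shapes are reduced to large square blocks; fine edges and outlines are lost — a downscale-then-upscale (mosaic) effect.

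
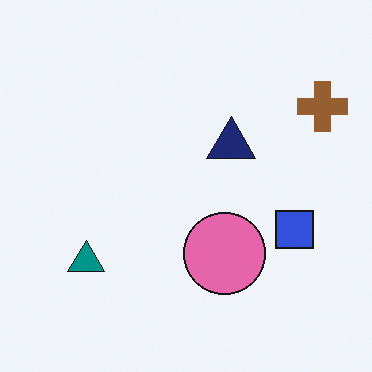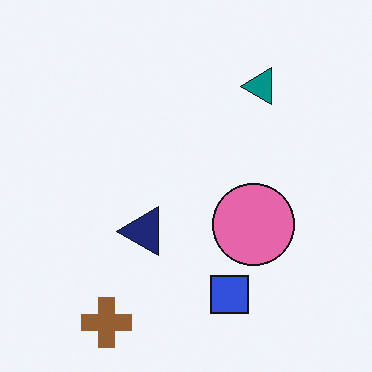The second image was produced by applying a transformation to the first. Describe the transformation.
Transposed (reflected across the top-left ↔ bottom-right diagonal).

Shapes have swapped their row and column positions — what was in the top-right is now in the bottom-left — a diagonal reflection.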